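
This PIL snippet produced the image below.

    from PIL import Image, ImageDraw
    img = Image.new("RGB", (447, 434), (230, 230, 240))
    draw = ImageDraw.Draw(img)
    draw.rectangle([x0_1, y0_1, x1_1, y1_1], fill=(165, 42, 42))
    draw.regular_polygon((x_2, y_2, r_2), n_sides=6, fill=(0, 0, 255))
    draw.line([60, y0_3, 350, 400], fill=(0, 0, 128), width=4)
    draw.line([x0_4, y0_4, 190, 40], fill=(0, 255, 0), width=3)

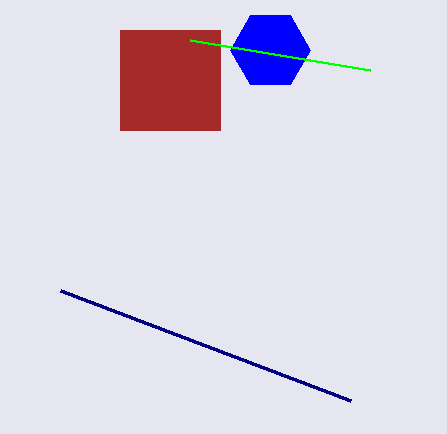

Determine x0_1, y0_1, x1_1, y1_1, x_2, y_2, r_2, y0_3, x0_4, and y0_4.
x0_1 = 120; y0_1 = 30; x1_1 = 220; y1_1 = 130; x_2 = 270; y_2 = 50; r_2 = 40; y0_3 = 290; x0_4 = 370; y0_4 = 70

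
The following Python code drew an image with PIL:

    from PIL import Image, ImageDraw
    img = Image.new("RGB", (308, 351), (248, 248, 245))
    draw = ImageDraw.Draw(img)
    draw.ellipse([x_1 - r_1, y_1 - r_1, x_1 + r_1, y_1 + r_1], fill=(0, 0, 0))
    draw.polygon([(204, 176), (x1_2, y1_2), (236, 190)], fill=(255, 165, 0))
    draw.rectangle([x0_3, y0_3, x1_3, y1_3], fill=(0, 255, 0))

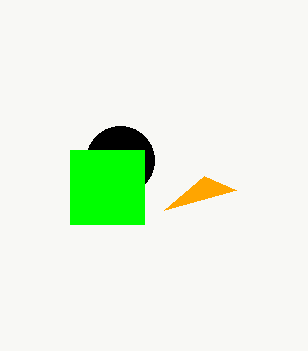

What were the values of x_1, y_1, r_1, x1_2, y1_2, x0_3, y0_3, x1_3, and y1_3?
x_1 = 120
y_1 = 160
r_1 = 34
x1_2 = 164
y1_2 = 210
x0_3 = 70
y0_3 = 150
x1_3 = 144
y1_3 = 224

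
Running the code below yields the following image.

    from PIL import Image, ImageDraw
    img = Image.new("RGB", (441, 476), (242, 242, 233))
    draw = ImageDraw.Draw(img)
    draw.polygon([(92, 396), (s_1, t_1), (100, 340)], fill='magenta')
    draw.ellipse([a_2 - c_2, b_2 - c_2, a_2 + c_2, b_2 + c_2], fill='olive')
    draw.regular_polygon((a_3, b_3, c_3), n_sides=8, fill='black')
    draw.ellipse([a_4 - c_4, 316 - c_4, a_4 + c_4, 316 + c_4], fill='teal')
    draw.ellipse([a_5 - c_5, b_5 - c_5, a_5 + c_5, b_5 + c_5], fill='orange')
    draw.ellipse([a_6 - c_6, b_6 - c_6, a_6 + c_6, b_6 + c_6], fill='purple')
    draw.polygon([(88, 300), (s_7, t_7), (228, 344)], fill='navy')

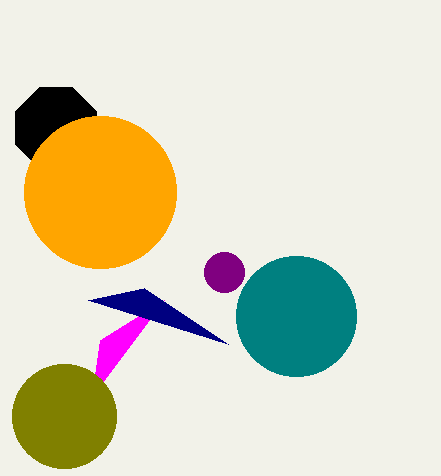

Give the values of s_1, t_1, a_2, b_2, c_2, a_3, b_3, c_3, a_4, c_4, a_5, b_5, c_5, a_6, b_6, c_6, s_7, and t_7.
s_1 = 164, t_1 = 300, a_2 = 64, b_2 = 416, c_2 = 52, a_3 = 56, b_3 = 128, c_3 = 44, a_4 = 296, c_4 = 60, a_5 = 100, b_5 = 192, c_5 = 76, a_6 = 224, b_6 = 272, c_6 = 20, s_7 = 144, t_7 = 288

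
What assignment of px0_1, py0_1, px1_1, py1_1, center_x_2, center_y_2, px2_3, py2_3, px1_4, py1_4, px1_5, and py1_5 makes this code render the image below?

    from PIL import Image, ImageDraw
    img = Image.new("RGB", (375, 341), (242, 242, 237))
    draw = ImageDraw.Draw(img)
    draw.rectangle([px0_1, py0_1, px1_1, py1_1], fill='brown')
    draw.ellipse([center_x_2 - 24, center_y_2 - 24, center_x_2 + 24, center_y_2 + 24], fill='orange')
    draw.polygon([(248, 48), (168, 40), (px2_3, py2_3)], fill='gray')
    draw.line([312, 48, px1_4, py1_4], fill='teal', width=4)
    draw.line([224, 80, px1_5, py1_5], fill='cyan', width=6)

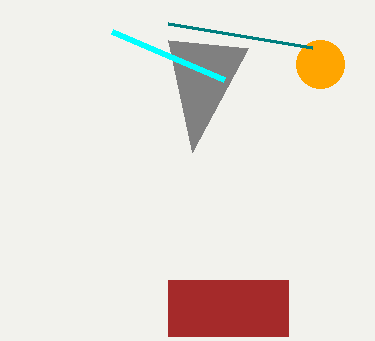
px0_1 = 168
py0_1 = 280
px1_1 = 288
py1_1 = 336
center_x_2 = 320
center_y_2 = 64
px2_3 = 192
py2_3 = 152
px1_4 = 168
py1_4 = 24
px1_5 = 112
py1_5 = 32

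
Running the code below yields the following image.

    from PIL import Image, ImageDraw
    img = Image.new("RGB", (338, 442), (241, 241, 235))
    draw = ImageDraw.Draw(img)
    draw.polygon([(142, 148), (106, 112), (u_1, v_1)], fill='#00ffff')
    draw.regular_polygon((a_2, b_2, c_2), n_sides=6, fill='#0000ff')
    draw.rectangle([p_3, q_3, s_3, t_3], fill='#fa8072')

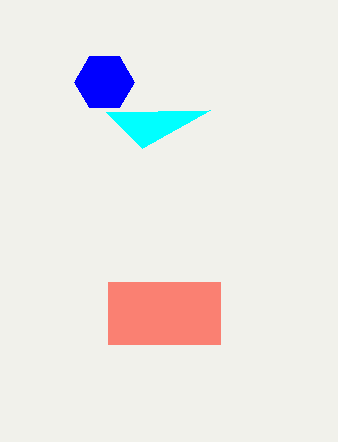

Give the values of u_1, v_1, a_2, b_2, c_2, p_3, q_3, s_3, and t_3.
u_1 = 210
v_1 = 110
a_2 = 104
b_2 = 82
c_2 = 30
p_3 = 108
q_3 = 282
s_3 = 220
t_3 = 344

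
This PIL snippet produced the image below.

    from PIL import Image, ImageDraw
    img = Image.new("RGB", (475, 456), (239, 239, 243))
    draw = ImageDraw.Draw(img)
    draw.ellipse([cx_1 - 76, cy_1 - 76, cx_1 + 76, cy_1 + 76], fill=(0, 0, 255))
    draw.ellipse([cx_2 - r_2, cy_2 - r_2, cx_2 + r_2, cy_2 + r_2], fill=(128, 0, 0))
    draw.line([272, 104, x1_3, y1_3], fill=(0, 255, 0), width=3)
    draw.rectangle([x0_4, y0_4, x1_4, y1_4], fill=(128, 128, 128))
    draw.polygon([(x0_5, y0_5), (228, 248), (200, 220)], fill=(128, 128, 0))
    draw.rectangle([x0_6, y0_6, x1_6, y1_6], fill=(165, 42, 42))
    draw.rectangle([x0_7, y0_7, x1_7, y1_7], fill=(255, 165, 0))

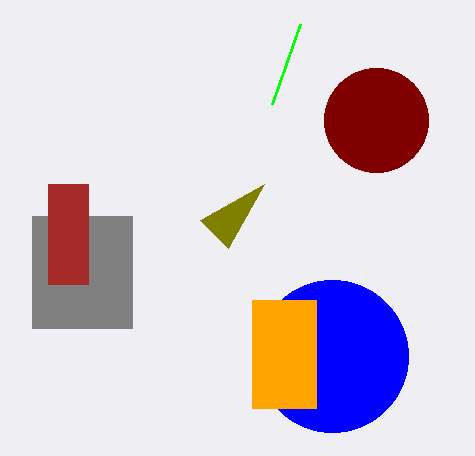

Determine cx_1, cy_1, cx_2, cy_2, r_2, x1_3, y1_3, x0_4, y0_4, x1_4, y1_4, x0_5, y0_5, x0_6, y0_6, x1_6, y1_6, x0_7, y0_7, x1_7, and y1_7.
cx_1 = 332
cy_1 = 356
cx_2 = 376
cy_2 = 120
r_2 = 52
x1_3 = 300
y1_3 = 24
x0_4 = 32
y0_4 = 216
x1_4 = 132
y1_4 = 328
x0_5 = 264
y0_5 = 184
x0_6 = 48
y0_6 = 184
x1_6 = 88
y1_6 = 284
x0_7 = 252
y0_7 = 300
x1_7 = 316
y1_7 = 408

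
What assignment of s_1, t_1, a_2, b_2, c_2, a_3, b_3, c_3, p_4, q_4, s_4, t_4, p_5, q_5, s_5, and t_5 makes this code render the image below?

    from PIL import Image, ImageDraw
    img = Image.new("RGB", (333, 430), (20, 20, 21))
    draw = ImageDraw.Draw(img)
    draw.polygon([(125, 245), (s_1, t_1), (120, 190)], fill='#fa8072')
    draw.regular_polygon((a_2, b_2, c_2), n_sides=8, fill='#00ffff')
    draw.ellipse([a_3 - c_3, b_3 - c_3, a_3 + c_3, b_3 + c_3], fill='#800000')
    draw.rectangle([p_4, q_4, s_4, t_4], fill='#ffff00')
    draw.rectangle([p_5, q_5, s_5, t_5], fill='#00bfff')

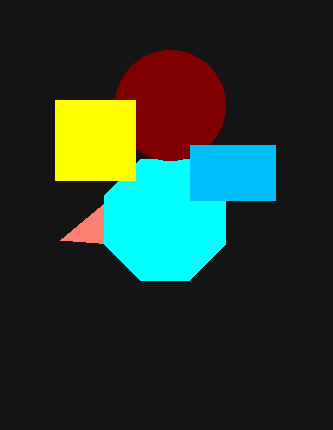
s_1 = 60
t_1 = 240
a_2 = 165
b_2 = 220
c_2 = 65
a_3 = 170
b_3 = 105
c_3 = 55
p_4 = 55
q_4 = 100
s_4 = 135
t_4 = 180
p_5 = 190
q_5 = 145
s_5 = 275
t_5 = 200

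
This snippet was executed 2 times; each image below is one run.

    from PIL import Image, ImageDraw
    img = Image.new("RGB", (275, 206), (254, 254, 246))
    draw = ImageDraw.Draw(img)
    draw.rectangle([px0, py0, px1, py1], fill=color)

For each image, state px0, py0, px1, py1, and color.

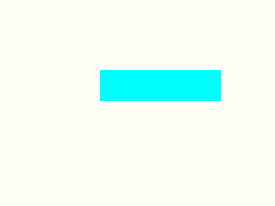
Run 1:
px0 = 100
py0 = 70
px1 = 220
py1 = 100
color = 'cyan'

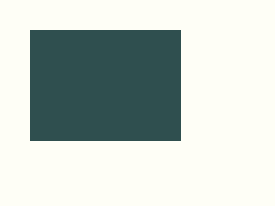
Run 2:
px0 = 30
py0 = 30
px1 = 180
py1 = 140
color = 'darkslategray'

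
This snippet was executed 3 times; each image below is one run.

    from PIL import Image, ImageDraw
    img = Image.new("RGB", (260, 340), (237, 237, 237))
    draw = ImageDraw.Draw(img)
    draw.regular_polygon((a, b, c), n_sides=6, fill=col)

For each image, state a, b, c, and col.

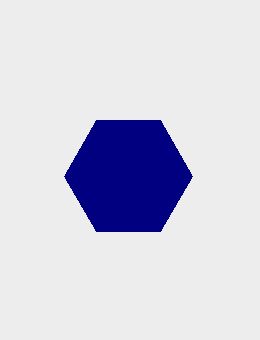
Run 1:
a = 128
b = 176
c = 64
col = 'navy'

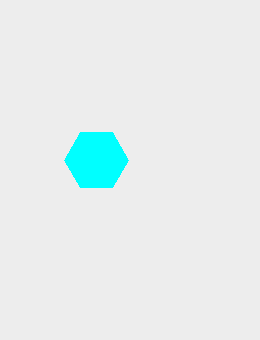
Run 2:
a = 96
b = 160
c = 32
col = 'cyan'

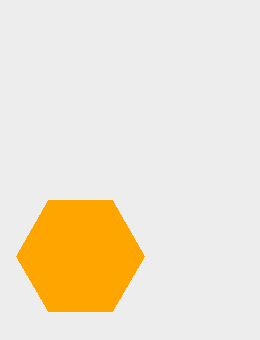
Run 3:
a = 80; b = 256; c = 64; col = 'orange'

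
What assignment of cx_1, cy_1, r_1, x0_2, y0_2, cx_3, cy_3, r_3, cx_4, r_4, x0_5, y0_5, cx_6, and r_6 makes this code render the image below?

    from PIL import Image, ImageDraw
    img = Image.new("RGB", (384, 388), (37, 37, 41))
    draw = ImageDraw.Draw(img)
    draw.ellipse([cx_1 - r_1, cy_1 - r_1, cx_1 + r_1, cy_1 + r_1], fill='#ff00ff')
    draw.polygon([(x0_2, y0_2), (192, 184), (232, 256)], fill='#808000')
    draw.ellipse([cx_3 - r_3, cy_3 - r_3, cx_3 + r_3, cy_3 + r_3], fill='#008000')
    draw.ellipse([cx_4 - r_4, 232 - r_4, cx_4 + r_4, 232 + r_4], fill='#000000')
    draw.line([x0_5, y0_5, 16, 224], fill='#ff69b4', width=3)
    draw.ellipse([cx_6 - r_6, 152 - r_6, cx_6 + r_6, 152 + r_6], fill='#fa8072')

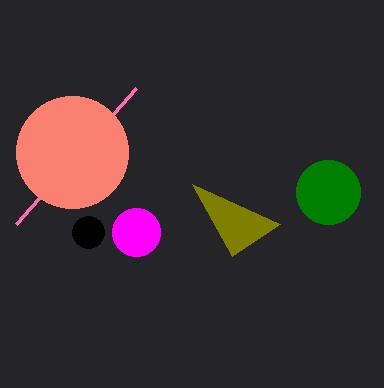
cx_1 = 136; cy_1 = 232; r_1 = 24; x0_2 = 280; y0_2 = 224; cx_3 = 328; cy_3 = 192; r_3 = 32; cx_4 = 88; r_4 = 16; x0_5 = 136; y0_5 = 88; cx_6 = 72; r_6 = 56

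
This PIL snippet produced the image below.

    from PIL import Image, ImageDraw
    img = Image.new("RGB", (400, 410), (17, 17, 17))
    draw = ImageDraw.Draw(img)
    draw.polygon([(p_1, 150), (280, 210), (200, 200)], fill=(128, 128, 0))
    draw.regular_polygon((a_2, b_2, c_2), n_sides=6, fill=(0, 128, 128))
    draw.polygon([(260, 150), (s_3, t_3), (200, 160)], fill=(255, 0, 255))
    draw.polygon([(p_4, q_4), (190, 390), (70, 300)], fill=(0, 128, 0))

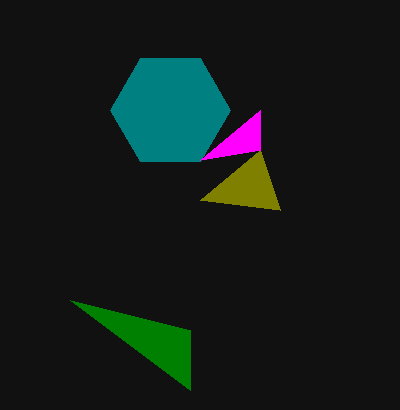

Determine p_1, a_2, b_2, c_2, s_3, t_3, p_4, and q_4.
p_1 = 260, a_2 = 170, b_2 = 110, c_2 = 60, s_3 = 260, t_3 = 110, p_4 = 190, q_4 = 330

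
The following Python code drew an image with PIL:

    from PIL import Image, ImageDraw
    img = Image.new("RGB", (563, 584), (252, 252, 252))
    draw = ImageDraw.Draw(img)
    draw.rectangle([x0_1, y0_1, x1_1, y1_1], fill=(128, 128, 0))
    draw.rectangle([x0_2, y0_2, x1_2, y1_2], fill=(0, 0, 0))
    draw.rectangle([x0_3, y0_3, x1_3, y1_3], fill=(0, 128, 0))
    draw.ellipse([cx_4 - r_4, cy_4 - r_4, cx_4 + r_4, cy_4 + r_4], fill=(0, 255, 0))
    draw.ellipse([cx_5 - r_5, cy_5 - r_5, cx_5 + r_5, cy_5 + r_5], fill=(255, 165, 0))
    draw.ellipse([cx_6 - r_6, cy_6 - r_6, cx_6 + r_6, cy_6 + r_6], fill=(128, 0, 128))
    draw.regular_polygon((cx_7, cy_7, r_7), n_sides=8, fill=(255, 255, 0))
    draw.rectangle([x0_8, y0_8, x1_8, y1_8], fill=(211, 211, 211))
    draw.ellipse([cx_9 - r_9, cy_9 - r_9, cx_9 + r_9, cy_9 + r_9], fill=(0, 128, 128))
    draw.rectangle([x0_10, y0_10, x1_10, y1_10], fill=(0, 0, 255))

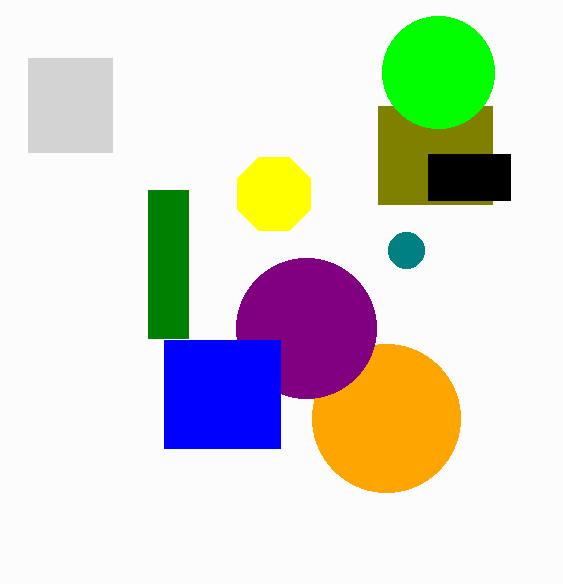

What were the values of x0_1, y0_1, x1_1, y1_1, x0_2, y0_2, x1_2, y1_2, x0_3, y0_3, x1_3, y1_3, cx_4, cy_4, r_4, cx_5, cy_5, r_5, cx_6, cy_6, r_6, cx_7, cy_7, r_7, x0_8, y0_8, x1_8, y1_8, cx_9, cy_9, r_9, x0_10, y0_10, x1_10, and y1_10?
x0_1 = 378; y0_1 = 106; x1_1 = 492; y1_1 = 204; x0_2 = 428; y0_2 = 154; x1_2 = 510; y1_2 = 200; x0_3 = 148; y0_3 = 190; x1_3 = 188; y1_3 = 338; cx_4 = 438; cy_4 = 72; r_4 = 56; cx_5 = 386; cy_5 = 418; r_5 = 74; cx_6 = 306; cy_6 = 328; r_6 = 70; cx_7 = 274; cy_7 = 194; r_7 = 40; x0_8 = 28; y0_8 = 58; x1_8 = 112; y1_8 = 152; cx_9 = 406; cy_9 = 250; r_9 = 18; x0_10 = 164; y0_10 = 340; x1_10 = 280; y1_10 = 448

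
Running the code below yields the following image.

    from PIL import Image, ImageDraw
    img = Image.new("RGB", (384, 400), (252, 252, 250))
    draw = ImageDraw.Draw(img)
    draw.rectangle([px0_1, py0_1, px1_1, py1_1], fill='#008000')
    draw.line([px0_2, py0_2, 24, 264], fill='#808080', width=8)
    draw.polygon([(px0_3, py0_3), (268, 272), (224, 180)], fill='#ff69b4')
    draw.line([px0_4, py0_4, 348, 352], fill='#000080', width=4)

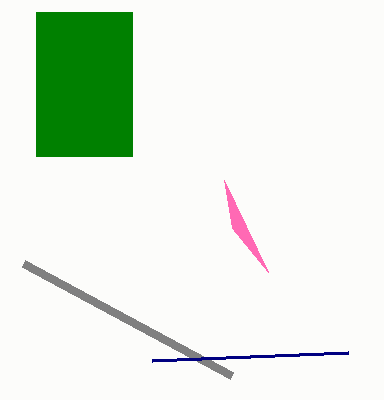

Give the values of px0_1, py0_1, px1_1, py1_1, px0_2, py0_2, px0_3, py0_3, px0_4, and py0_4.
px0_1 = 36, py0_1 = 12, px1_1 = 132, py1_1 = 156, px0_2 = 232, py0_2 = 376, px0_3 = 232, py0_3 = 228, px0_4 = 152, py0_4 = 360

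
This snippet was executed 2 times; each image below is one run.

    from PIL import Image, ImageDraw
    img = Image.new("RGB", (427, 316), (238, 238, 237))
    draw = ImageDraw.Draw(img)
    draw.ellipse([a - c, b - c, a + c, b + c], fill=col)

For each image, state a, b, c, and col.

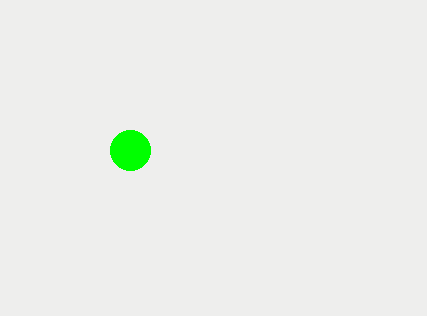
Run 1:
a = 130
b = 150
c = 20
col = 'lime'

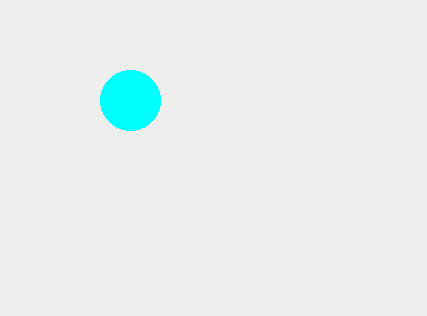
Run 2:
a = 130, b = 100, c = 30, col = 'cyan'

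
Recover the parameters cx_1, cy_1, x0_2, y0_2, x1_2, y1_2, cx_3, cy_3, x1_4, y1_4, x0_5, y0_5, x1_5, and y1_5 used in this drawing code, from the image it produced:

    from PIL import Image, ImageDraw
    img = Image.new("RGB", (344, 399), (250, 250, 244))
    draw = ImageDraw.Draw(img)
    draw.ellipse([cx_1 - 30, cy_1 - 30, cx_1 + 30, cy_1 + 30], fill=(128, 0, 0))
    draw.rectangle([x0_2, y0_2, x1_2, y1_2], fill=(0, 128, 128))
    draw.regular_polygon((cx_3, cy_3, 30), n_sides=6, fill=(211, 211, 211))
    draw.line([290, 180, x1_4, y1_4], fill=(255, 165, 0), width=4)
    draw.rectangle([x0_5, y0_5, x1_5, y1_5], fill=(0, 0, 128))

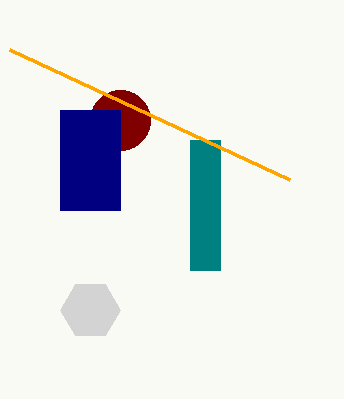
cx_1 = 120, cy_1 = 120, x0_2 = 190, y0_2 = 140, x1_2 = 220, y1_2 = 270, cx_3 = 90, cy_3 = 310, x1_4 = 10, y1_4 = 50, x0_5 = 60, y0_5 = 110, x1_5 = 120, y1_5 = 210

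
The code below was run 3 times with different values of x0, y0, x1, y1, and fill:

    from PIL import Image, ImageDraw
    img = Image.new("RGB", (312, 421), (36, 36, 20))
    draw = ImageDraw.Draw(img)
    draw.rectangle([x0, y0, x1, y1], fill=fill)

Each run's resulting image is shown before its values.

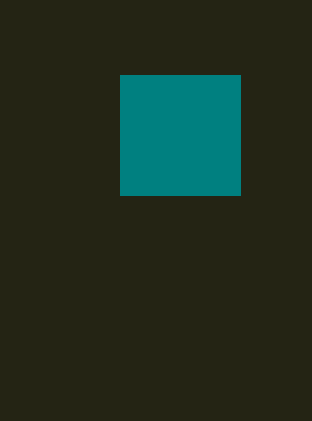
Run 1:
x0 = 120
y0 = 75
x1 = 240
y1 = 195
fill = 'teal'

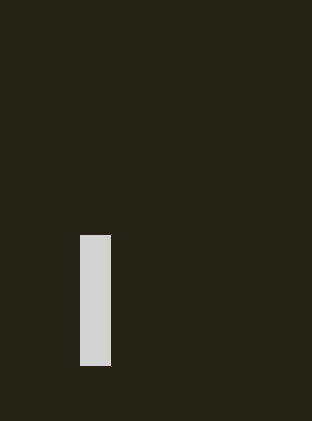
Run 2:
x0 = 80, y0 = 235, x1 = 110, y1 = 365, fill = 'lightgray'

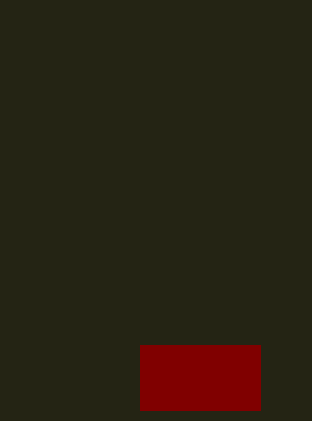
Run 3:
x0 = 140, y0 = 345, x1 = 260, y1 = 410, fill = 'maroon'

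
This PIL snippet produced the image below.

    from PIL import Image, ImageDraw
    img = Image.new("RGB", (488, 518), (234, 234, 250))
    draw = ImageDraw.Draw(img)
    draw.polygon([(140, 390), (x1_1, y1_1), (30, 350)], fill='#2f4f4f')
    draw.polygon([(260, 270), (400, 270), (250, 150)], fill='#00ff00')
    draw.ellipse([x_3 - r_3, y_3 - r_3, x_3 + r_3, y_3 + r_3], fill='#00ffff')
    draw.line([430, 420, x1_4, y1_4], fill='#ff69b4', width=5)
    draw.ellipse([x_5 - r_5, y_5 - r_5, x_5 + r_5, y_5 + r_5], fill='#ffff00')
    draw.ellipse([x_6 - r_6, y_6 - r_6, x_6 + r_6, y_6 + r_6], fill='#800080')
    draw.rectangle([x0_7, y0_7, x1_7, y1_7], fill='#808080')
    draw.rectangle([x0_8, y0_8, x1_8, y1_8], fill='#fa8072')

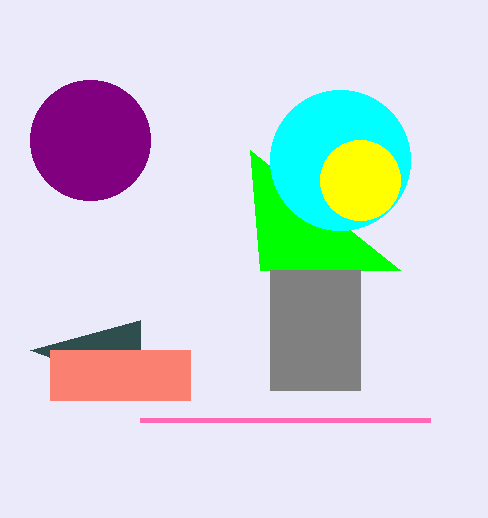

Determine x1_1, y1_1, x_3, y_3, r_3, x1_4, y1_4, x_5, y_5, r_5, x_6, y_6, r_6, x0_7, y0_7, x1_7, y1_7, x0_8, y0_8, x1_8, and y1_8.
x1_1 = 140, y1_1 = 320, x_3 = 340, y_3 = 160, r_3 = 70, x1_4 = 140, y1_4 = 420, x_5 = 360, y_5 = 180, r_5 = 40, x_6 = 90, y_6 = 140, r_6 = 60, x0_7 = 270, y0_7 = 270, x1_7 = 360, y1_7 = 390, x0_8 = 50, y0_8 = 350, x1_8 = 190, y1_8 = 400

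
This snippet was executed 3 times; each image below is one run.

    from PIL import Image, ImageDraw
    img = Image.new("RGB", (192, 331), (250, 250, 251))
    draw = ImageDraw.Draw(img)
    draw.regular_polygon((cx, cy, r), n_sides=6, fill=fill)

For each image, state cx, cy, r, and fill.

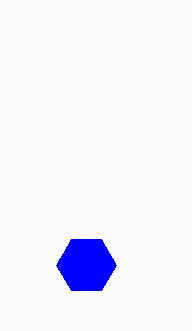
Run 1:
cx = 86; cy = 265; r = 30; fill = 'blue'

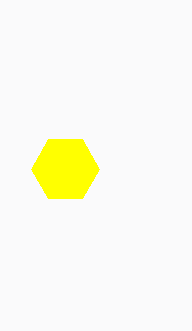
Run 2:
cx = 65, cy = 169, r = 34, fill = 'yellow'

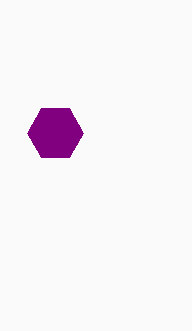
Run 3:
cx = 55
cy = 133
r = 28
fill = 'purple'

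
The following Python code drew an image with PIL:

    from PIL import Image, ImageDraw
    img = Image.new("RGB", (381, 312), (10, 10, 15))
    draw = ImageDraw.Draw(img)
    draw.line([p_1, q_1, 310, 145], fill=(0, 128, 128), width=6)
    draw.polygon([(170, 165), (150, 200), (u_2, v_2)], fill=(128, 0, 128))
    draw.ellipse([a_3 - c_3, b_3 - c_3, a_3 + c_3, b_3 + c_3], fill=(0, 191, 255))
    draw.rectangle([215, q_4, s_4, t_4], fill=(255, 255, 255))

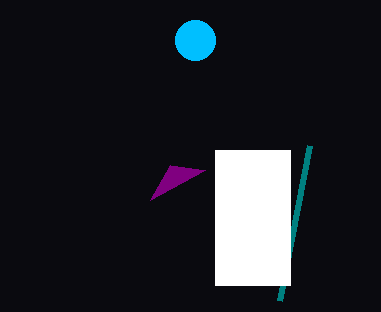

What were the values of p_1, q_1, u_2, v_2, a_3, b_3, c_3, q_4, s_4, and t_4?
p_1 = 280; q_1 = 300; u_2 = 205; v_2 = 170; a_3 = 195; b_3 = 40; c_3 = 20; q_4 = 150; s_4 = 290; t_4 = 285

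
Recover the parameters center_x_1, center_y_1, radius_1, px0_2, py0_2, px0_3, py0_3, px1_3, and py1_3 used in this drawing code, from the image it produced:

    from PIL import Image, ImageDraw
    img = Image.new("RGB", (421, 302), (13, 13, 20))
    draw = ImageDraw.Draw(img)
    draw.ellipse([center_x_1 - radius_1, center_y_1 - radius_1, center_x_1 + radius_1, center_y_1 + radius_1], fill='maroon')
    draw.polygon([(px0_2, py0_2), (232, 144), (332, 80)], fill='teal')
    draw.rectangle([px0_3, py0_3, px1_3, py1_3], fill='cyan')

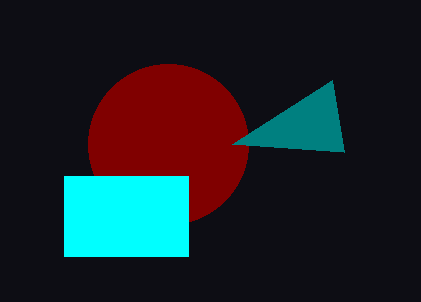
center_x_1 = 168, center_y_1 = 144, radius_1 = 80, px0_2 = 344, py0_2 = 152, px0_3 = 64, py0_3 = 176, px1_3 = 188, py1_3 = 256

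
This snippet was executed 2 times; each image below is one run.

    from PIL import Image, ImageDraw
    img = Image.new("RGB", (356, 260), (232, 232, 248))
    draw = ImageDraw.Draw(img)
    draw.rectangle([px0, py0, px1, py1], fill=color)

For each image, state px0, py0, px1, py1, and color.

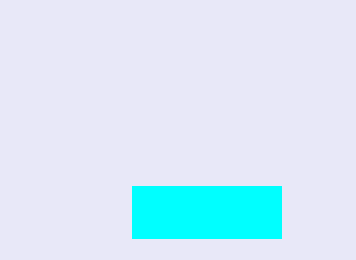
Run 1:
px0 = 132
py0 = 186
px1 = 281
py1 = 238
color = 'cyan'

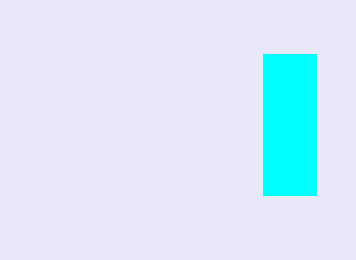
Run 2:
px0 = 263; py0 = 54; px1 = 316; py1 = 195; color = 'cyan'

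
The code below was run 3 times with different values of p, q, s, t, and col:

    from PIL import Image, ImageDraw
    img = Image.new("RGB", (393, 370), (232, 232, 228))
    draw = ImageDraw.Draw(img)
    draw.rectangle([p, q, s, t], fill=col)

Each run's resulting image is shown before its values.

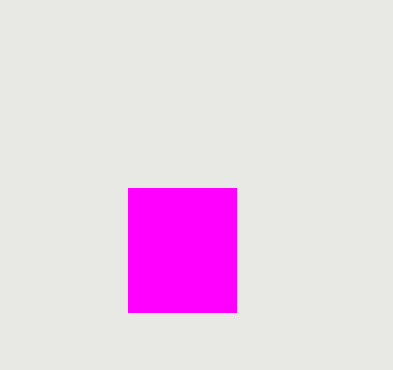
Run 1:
p = 128; q = 188; s = 236; t = 312; col = 'magenta'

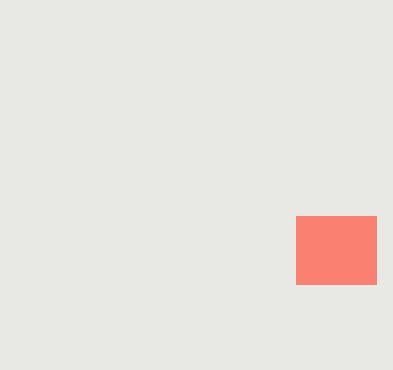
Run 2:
p = 296; q = 216; s = 376; t = 284; col = 'salmon'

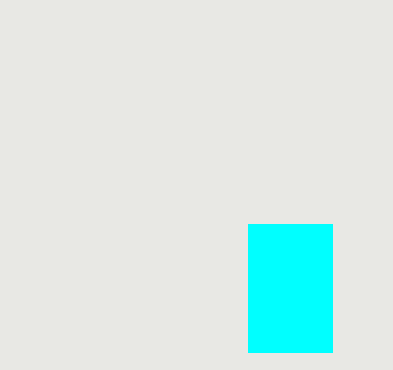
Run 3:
p = 248, q = 224, s = 332, t = 352, col = 'cyan'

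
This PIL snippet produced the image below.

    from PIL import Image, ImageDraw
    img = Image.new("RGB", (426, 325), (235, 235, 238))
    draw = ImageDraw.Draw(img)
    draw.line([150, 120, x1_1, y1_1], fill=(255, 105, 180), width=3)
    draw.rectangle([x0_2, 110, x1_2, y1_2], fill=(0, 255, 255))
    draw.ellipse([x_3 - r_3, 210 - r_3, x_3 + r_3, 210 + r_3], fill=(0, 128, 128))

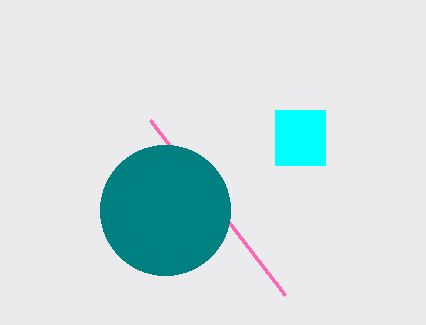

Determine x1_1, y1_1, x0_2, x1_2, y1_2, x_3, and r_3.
x1_1 = 285; y1_1 = 295; x0_2 = 275; x1_2 = 325; y1_2 = 165; x_3 = 165; r_3 = 65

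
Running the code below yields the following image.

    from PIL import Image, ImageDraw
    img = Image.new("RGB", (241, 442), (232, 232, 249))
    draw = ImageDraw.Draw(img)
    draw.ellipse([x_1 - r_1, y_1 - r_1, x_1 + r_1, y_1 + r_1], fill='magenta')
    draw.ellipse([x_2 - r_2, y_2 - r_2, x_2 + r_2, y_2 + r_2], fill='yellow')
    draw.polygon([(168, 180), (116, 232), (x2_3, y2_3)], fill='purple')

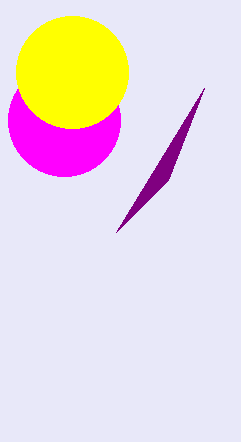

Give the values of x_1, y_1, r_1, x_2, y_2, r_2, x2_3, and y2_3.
x_1 = 64
y_1 = 120
r_1 = 56
x_2 = 72
y_2 = 72
r_2 = 56
x2_3 = 204
y2_3 = 88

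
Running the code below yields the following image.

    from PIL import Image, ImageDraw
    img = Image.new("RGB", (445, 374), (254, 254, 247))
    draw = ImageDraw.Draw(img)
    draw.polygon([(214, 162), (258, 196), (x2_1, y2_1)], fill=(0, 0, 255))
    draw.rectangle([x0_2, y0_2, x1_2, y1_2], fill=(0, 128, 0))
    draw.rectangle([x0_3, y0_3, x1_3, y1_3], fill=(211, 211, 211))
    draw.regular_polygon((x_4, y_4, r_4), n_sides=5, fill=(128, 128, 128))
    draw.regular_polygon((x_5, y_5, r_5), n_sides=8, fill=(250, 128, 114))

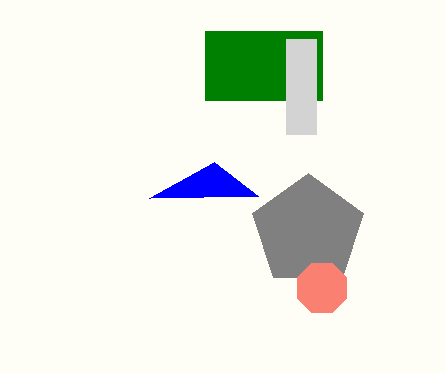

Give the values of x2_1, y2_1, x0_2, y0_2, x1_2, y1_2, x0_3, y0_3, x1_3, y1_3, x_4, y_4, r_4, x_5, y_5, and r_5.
x2_1 = 149; y2_1 = 198; x0_2 = 205; y0_2 = 31; x1_2 = 322; y1_2 = 100; x0_3 = 286; y0_3 = 39; x1_3 = 316; y1_3 = 134; x_4 = 308; y_4 = 231; r_4 = 58; x_5 = 322; y_5 = 288; r_5 = 27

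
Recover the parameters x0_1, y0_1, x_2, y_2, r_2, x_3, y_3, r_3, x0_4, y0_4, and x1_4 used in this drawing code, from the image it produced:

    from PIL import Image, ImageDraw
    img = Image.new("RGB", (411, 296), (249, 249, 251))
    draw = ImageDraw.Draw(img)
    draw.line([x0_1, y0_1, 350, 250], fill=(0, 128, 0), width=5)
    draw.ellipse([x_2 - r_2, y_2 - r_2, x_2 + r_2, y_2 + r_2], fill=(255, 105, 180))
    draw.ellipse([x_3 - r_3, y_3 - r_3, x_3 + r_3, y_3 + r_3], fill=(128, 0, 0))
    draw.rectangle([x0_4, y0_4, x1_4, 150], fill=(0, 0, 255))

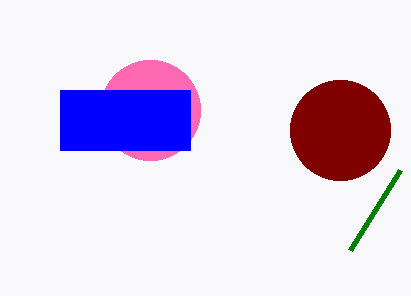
x0_1 = 400, y0_1 = 170, x_2 = 150, y_2 = 110, r_2 = 50, x_3 = 340, y_3 = 130, r_3 = 50, x0_4 = 60, y0_4 = 90, x1_4 = 190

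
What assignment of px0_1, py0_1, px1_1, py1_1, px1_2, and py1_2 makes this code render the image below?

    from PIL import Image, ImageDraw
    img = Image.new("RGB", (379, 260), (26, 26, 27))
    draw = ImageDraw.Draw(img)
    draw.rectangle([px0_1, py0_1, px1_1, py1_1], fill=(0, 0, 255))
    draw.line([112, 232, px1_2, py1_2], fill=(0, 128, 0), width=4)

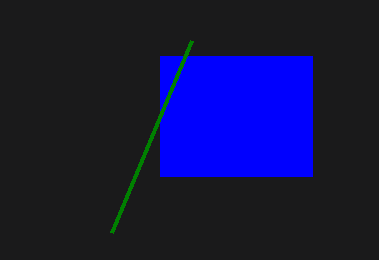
px0_1 = 160, py0_1 = 56, px1_1 = 312, py1_1 = 176, px1_2 = 192, py1_2 = 40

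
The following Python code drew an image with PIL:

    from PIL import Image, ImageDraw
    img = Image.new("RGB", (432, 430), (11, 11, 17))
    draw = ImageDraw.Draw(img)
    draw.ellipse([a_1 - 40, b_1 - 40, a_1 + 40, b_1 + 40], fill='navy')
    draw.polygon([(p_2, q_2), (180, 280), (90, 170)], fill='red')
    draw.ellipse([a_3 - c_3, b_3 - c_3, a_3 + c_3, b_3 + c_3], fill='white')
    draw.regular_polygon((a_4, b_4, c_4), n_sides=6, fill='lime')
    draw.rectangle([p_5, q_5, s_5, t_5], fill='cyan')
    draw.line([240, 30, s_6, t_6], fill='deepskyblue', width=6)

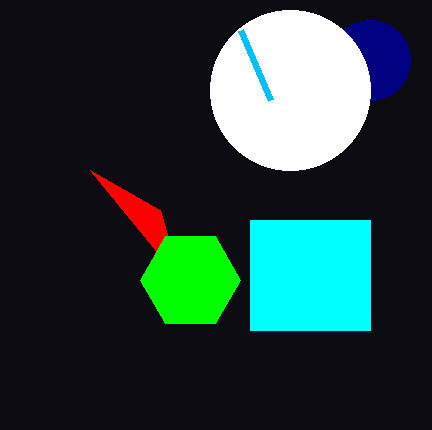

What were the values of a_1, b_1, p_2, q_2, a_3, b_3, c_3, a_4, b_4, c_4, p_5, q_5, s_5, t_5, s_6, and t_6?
a_1 = 370, b_1 = 60, p_2 = 160, q_2 = 210, a_3 = 290, b_3 = 90, c_3 = 80, a_4 = 190, b_4 = 280, c_4 = 50, p_5 = 250, q_5 = 220, s_5 = 370, t_5 = 330, s_6 = 270, t_6 = 100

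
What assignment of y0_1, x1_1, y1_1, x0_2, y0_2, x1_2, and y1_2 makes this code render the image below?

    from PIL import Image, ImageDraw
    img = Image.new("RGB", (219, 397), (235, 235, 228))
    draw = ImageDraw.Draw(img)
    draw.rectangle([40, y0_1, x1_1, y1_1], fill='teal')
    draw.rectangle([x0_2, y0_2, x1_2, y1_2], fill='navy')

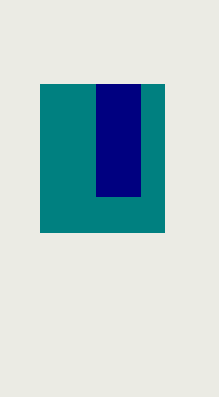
y0_1 = 84, x1_1 = 164, y1_1 = 232, x0_2 = 96, y0_2 = 84, x1_2 = 140, y1_2 = 196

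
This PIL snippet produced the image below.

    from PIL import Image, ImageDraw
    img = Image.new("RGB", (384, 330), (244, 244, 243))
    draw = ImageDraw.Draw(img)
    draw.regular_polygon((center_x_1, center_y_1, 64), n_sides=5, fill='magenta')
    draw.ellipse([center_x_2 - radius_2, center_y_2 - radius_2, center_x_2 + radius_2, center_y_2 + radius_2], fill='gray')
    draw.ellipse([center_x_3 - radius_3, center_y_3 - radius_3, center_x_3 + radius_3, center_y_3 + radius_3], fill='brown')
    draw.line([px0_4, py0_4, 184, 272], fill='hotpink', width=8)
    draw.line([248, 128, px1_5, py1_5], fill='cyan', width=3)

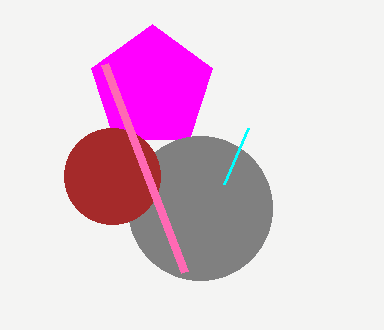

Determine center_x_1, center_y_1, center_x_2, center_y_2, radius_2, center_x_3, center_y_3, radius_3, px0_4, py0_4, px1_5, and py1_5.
center_x_1 = 152
center_y_1 = 88
center_x_2 = 200
center_y_2 = 208
radius_2 = 72
center_x_3 = 112
center_y_3 = 176
radius_3 = 48
px0_4 = 104
py0_4 = 64
px1_5 = 224
py1_5 = 184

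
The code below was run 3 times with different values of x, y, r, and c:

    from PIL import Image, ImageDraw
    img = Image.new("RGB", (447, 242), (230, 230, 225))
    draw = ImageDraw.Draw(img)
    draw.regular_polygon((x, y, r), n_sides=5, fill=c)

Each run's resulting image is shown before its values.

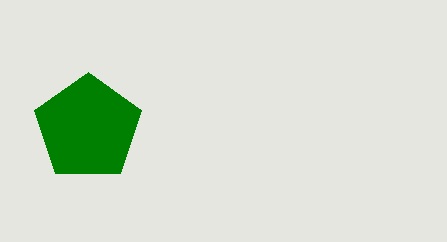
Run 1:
x = 88, y = 128, r = 56, c = 'green'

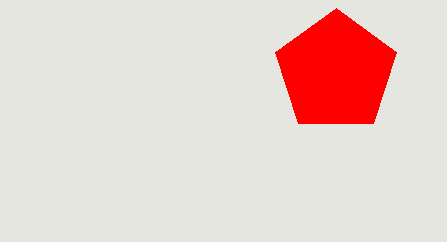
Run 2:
x = 336
y = 72
r = 64
c = 'red'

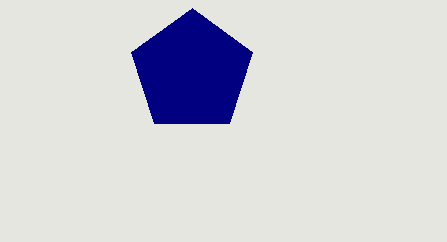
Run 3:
x = 192, y = 72, r = 64, c = 'navy'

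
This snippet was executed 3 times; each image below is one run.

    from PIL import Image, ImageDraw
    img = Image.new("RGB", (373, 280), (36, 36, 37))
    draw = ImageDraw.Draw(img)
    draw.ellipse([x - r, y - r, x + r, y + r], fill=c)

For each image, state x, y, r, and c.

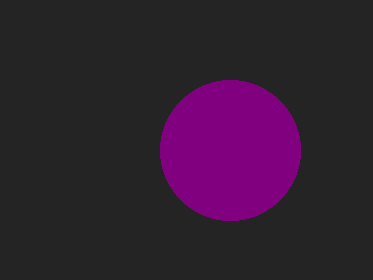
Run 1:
x = 230
y = 150
r = 70
c = 'purple'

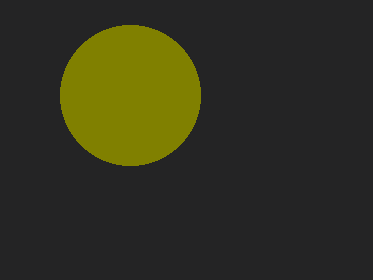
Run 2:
x = 130
y = 95
r = 70
c = 'olive'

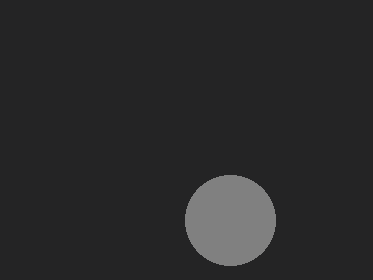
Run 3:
x = 230
y = 220
r = 45
c = 'gray'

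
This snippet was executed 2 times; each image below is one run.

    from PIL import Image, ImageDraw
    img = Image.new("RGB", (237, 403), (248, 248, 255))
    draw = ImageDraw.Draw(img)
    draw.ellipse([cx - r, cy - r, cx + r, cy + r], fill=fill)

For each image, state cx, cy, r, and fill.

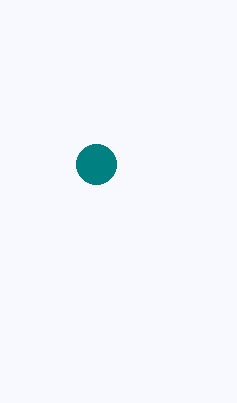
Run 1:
cx = 96, cy = 164, r = 20, fill = 'teal'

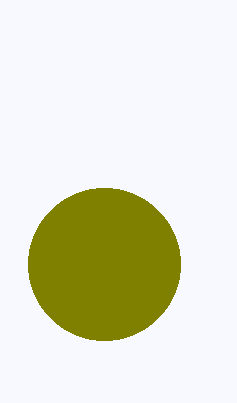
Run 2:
cx = 104
cy = 264
r = 76
fill = 'olive'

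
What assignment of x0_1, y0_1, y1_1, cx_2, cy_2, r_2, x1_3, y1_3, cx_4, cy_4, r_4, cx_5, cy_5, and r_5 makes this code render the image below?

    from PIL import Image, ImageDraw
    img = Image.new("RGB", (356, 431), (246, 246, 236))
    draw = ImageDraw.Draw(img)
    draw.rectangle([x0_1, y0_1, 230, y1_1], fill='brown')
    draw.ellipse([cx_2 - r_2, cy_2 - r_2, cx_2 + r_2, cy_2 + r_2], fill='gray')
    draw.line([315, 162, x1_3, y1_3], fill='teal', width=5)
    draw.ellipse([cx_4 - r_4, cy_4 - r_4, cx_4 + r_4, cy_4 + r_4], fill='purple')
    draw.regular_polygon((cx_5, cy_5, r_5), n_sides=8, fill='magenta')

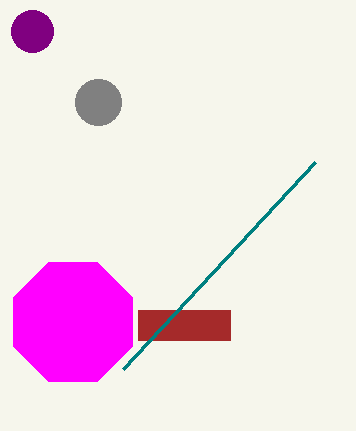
x0_1 = 138, y0_1 = 310, y1_1 = 340, cx_2 = 98, cy_2 = 102, r_2 = 23, x1_3 = 123, y1_3 = 369, cx_4 = 32, cy_4 = 31, r_4 = 21, cx_5 = 73, cy_5 = 322, r_5 = 64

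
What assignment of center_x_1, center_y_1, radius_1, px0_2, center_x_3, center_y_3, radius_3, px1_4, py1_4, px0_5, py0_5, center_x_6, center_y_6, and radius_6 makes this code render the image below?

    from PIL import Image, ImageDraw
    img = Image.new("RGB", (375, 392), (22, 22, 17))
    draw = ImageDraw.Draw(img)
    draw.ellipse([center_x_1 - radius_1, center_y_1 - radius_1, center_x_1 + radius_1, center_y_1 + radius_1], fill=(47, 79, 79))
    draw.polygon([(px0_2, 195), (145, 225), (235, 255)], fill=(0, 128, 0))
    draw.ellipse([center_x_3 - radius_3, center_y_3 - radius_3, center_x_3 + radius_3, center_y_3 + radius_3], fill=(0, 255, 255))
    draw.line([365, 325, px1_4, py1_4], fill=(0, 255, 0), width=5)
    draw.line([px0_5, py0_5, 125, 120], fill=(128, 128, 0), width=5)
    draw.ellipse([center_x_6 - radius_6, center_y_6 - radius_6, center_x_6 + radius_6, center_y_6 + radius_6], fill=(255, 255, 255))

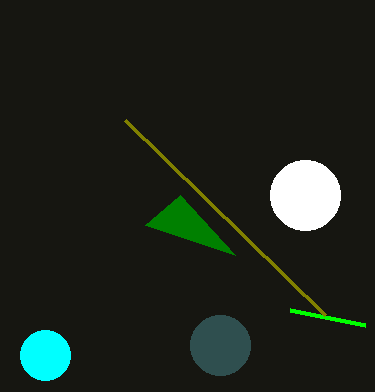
center_x_1 = 220
center_y_1 = 345
radius_1 = 30
px0_2 = 180
center_x_3 = 45
center_y_3 = 355
radius_3 = 25
px1_4 = 290
py1_4 = 310
px0_5 = 325
py0_5 = 315
center_x_6 = 305
center_y_6 = 195
radius_6 = 35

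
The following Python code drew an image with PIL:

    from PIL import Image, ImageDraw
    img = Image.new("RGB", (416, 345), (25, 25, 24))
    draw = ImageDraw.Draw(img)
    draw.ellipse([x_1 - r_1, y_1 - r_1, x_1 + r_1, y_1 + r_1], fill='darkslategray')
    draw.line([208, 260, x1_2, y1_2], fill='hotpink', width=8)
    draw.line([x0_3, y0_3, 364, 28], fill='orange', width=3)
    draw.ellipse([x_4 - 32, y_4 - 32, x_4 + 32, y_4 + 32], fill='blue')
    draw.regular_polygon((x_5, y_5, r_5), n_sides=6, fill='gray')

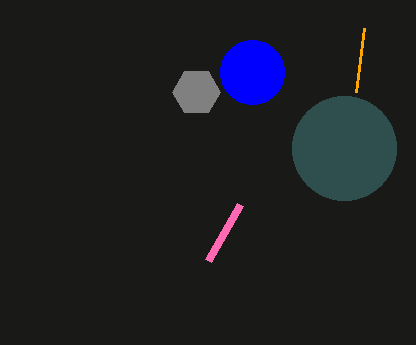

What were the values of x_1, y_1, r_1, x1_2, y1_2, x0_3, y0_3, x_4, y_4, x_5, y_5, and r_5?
x_1 = 344
y_1 = 148
r_1 = 52
x1_2 = 240
y1_2 = 204
x0_3 = 356
y0_3 = 92
x_4 = 252
y_4 = 72
x_5 = 196
y_5 = 92
r_5 = 24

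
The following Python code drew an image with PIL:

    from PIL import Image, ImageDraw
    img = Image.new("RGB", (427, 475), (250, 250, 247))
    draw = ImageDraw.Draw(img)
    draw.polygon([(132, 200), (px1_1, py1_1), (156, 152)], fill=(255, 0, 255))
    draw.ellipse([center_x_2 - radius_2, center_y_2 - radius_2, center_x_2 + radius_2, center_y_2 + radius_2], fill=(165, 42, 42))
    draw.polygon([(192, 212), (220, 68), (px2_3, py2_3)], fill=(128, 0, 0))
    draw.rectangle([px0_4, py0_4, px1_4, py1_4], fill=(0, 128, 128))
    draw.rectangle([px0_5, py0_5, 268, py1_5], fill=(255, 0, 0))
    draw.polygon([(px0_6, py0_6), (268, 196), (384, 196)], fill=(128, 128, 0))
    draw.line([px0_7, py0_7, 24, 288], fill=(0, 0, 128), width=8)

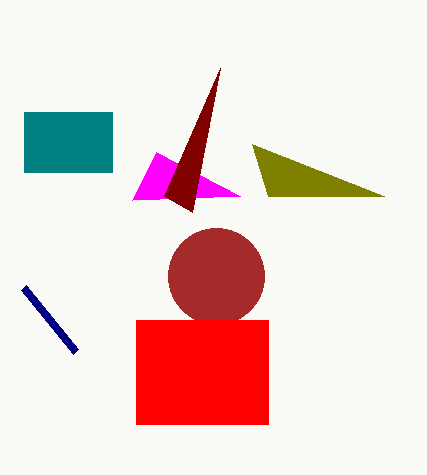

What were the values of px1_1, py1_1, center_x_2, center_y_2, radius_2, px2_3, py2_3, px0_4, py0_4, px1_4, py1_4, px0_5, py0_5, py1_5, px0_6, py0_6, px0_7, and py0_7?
px1_1 = 240; py1_1 = 196; center_x_2 = 216; center_y_2 = 276; radius_2 = 48; px2_3 = 164; py2_3 = 196; px0_4 = 24; py0_4 = 112; px1_4 = 112; py1_4 = 172; px0_5 = 136; py0_5 = 320; py1_5 = 424; px0_6 = 252; py0_6 = 144; px0_7 = 76; py0_7 = 352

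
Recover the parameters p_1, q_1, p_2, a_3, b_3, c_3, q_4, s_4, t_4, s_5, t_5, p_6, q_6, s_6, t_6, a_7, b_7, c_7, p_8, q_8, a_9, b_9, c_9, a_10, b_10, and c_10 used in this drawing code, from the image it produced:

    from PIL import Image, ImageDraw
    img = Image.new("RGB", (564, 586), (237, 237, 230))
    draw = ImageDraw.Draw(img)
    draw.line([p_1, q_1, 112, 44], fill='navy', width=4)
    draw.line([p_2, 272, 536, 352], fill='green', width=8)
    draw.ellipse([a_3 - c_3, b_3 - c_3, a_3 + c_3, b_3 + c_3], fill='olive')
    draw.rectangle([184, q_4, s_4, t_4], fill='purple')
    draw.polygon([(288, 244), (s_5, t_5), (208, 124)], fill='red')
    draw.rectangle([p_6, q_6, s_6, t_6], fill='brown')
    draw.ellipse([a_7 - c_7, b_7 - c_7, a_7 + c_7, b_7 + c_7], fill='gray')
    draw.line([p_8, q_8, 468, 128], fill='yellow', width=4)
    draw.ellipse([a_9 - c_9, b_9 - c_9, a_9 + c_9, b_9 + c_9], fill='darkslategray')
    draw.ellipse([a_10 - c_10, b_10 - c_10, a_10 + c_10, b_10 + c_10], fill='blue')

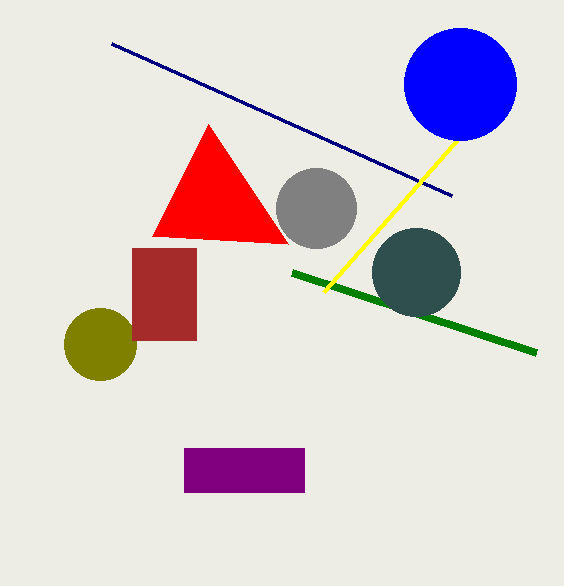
p_1 = 452; q_1 = 196; p_2 = 292; a_3 = 100; b_3 = 344; c_3 = 36; q_4 = 448; s_4 = 304; t_4 = 492; s_5 = 152; t_5 = 236; p_6 = 132; q_6 = 248; s_6 = 196; t_6 = 340; a_7 = 316; b_7 = 208; c_7 = 40; p_8 = 324; q_8 = 292; a_9 = 416; b_9 = 272; c_9 = 44; a_10 = 460; b_10 = 84; c_10 = 56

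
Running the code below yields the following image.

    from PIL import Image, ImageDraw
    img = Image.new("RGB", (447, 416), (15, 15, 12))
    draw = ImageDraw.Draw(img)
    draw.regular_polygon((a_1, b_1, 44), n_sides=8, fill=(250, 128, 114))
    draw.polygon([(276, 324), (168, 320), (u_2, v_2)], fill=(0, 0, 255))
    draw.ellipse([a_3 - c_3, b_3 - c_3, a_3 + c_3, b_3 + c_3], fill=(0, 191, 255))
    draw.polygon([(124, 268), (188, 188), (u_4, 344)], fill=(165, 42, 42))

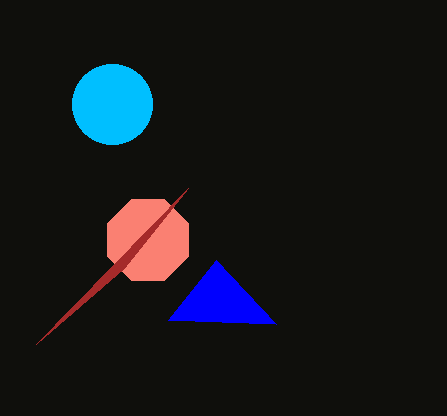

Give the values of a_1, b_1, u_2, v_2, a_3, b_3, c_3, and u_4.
a_1 = 148
b_1 = 240
u_2 = 216
v_2 = 260
a_3 = 112
b_3 = 104
c_3 = 40
u_4 = 36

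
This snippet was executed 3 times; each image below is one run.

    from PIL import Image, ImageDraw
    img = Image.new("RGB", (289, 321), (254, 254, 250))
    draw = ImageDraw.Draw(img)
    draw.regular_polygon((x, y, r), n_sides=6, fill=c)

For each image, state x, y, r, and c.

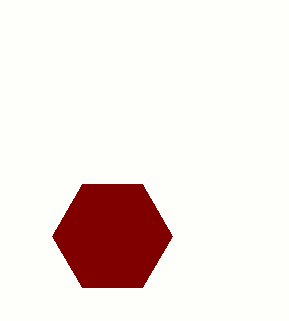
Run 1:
x = 112; y = 236; r = 60; c = 'maroon'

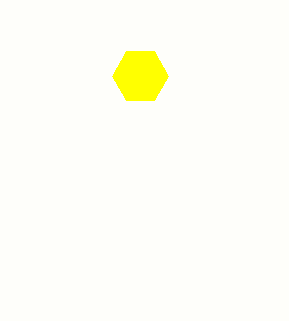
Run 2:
x = 140; y = 76; r = 28; c = 'yellow'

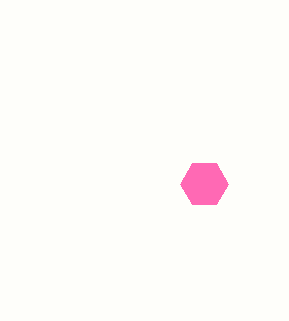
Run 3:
x = 204; y = 184; r = 24; c = 'hotpink'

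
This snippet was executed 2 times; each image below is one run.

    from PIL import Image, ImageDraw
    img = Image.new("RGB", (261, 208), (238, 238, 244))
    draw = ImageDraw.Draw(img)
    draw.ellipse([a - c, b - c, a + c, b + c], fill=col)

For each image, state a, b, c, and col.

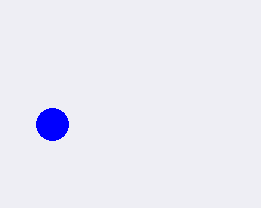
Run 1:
a = 52, b = 124, c = 16, col = 'blue'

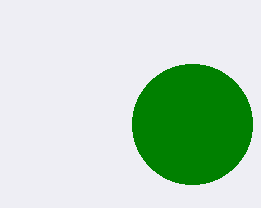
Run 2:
a = 192; b = 124; c = 60; col = 'green'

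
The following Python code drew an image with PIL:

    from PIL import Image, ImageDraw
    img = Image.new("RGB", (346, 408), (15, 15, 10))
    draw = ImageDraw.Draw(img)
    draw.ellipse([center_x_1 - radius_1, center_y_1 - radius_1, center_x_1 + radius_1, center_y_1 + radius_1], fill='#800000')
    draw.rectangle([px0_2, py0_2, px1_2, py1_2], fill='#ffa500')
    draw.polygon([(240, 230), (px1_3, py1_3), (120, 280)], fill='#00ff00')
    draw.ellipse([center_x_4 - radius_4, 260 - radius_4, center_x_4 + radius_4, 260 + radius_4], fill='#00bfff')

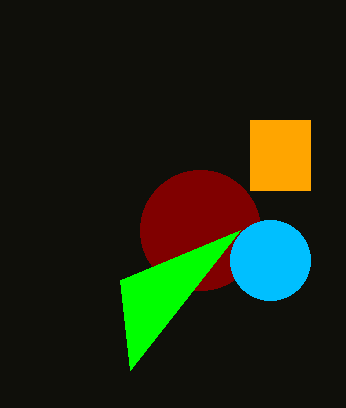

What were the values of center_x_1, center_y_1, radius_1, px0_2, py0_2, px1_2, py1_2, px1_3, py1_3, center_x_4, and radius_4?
center_x_1 = 200, center_y_1 = 230, radius_1 = 60, px0_2 = 250, py0_2 = 120, px1_2 = 310, py1_2 = 190, px1_3 = 130, py1_3 = 370, center_x_4 = 270, radius_4 = 40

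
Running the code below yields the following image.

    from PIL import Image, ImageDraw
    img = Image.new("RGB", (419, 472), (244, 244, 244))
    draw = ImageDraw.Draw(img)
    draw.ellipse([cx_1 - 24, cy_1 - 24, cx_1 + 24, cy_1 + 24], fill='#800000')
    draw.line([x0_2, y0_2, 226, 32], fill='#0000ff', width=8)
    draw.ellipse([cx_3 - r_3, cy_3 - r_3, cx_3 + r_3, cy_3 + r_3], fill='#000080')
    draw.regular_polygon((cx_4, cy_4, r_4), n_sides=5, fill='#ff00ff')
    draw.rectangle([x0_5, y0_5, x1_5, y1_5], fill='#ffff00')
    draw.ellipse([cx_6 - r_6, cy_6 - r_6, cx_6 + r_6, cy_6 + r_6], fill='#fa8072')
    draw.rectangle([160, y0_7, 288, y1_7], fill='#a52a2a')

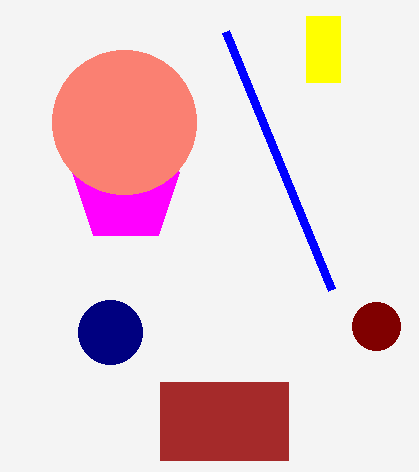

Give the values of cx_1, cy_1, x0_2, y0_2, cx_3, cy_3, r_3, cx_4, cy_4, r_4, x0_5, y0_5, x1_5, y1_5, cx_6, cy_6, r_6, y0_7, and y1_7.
cx_1 = 376, cy_1 = 326, x0_2 = 332, y0_2 = 290, cx_3 = 110, cy_3 = 332, r_3 = 32, cx_4 = 126, cy_4 = 190, r_4 = 56, x0_5 = 306, y0_5 = 16, x1_5 = 340, y1_5 = 82, cx_6 = 124, cy_6 = 122, r_6 = 72, y0_7 = 382, y1_7 = 460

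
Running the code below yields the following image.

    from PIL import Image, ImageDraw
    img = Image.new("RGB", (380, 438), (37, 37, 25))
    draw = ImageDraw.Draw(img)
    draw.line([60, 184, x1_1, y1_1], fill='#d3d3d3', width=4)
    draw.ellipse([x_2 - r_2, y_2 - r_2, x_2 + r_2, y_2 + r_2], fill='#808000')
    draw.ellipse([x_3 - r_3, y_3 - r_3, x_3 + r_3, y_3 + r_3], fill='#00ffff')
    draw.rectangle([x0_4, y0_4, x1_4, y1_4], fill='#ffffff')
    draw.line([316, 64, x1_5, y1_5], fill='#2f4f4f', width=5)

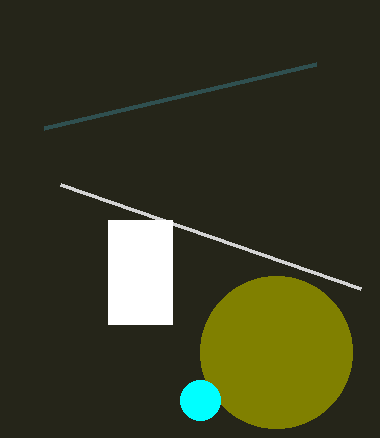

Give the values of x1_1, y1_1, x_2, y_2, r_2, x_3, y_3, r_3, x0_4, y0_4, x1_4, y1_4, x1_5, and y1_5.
x1_1 = 360; y1_1 = 288; x_2 = 276; y_2 = 352; r_2 = 76; x_3 = 200; y_3 = 400; r_3 = 20; x0_4 = 108; y0_4 = 220; x1_4 = 172; y1_4 = 324; x1_5 = 44; y1_5 = 128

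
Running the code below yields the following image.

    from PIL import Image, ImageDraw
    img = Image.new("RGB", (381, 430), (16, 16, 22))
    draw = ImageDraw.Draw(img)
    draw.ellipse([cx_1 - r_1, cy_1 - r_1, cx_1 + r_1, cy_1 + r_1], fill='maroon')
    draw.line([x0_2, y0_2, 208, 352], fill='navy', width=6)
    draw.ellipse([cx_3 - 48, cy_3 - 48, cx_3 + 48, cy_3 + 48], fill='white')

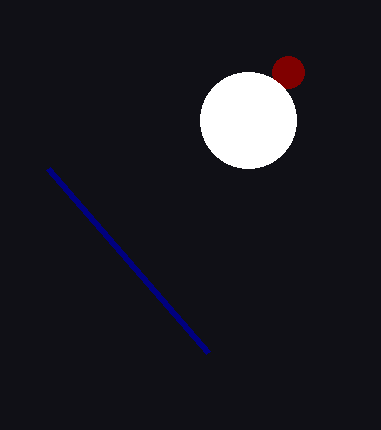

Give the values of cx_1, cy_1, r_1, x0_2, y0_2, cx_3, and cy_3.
cx_1 = 288, cy_1 = 72, r_1 = 16, x0_2 = 48, y0_2 = 168, cx_3 = 248, cy_3 = 120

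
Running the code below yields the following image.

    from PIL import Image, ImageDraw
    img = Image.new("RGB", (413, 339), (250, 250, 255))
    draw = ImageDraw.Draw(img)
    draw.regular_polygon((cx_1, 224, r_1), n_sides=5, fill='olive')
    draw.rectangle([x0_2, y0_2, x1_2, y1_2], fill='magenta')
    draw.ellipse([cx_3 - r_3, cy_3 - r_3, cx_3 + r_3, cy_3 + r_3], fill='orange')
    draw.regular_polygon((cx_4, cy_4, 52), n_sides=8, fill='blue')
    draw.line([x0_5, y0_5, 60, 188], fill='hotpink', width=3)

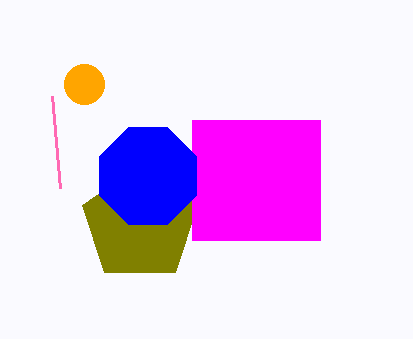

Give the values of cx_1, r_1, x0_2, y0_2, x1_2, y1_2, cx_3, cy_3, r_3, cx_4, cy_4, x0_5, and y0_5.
cx_1 = 140
r_1 = 60
x0_2 = 192
y0_2 = 120
x1_2 = 320
y1_2 = 240
cx_3 = 84
cy_3 = 84
r_3 = 20
cx_4 = 148
cy_4 = 176
x0_5 = 52
y0_5 = 96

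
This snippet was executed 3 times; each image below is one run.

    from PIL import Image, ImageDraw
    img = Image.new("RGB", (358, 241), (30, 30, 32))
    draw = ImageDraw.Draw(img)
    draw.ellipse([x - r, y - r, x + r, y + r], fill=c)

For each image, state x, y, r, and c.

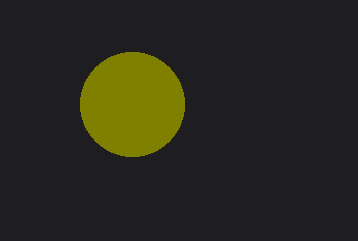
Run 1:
x = 132, y = 104, r = 52, c = 'olive'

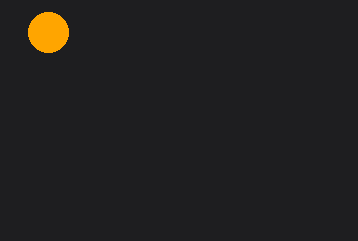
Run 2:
x = 48
y = 32
r = 20
c = 'orange'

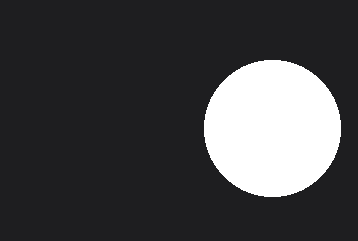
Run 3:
x = 272
y = 128
r = 68
c = 'white'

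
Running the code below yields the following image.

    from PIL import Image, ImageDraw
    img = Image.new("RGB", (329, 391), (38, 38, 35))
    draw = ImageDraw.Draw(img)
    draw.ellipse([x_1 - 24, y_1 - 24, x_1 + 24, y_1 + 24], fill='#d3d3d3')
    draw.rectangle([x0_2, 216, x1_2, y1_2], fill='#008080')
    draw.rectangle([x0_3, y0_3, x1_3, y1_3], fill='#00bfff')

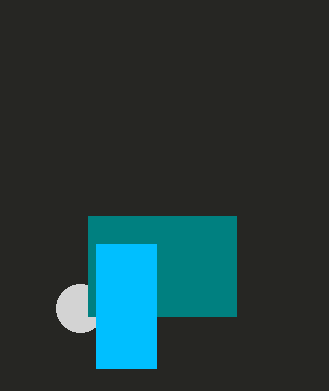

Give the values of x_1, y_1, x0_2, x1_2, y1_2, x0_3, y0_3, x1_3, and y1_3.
x_1 = 80; y_1 = 308; x0_2 = 88; x1_2 = 236; y1_2 = 316; x0_3 = 96; y0_3 = 244; x1_3 = 156; y1_3 = 368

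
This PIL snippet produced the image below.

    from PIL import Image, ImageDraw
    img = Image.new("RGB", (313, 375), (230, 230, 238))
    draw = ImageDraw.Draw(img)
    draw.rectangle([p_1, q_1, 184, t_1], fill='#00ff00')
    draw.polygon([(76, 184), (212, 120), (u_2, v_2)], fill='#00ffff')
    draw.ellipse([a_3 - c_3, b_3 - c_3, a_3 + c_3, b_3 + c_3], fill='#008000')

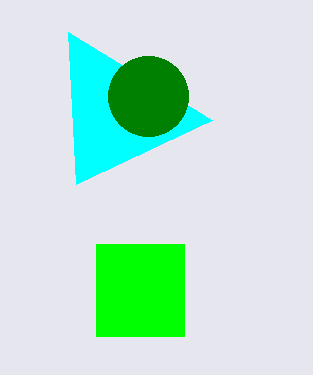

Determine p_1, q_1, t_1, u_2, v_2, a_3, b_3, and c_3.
p_1 = 96, q_1 = 244, t_1 = 336, u_2 = 68, v_2 = 32, a_3 = 148, b_3 = 96, c_3 = 40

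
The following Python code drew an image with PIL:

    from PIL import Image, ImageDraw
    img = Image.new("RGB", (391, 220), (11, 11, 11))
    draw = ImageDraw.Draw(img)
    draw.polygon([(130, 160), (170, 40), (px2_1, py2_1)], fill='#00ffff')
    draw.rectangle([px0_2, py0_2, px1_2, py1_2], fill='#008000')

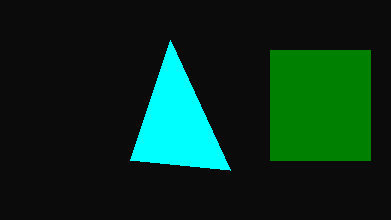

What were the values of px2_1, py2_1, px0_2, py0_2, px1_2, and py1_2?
px2_1 = 230; py2_1 = 170; px0_2 = 270; py0_2 = 50; px1_2 = 370; py1_2 = 160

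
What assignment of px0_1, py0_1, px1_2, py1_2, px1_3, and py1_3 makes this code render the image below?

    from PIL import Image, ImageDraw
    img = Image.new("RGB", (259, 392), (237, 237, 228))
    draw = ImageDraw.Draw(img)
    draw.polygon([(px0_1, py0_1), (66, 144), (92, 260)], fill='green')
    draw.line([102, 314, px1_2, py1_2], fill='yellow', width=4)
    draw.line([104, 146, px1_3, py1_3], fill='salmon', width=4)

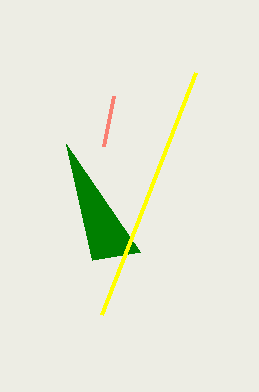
px0_1 = 140; py0_1 = 252; px1_2 = 196; py1_2 = 72; px1_3 = 114; py1_3 = 96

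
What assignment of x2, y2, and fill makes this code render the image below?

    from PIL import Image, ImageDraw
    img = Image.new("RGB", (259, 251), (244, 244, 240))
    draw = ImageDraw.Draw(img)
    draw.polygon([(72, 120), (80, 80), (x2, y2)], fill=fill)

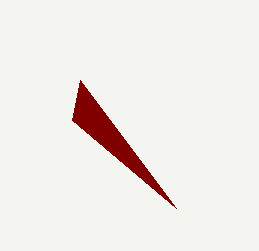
x2 = 176; y2 = 208; fill = 'maroon'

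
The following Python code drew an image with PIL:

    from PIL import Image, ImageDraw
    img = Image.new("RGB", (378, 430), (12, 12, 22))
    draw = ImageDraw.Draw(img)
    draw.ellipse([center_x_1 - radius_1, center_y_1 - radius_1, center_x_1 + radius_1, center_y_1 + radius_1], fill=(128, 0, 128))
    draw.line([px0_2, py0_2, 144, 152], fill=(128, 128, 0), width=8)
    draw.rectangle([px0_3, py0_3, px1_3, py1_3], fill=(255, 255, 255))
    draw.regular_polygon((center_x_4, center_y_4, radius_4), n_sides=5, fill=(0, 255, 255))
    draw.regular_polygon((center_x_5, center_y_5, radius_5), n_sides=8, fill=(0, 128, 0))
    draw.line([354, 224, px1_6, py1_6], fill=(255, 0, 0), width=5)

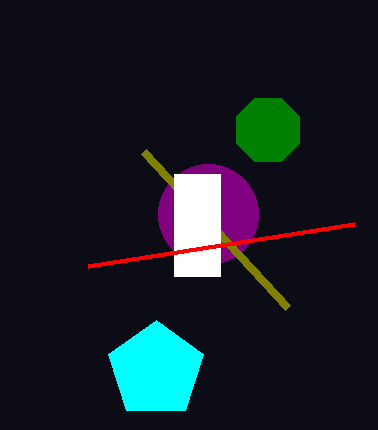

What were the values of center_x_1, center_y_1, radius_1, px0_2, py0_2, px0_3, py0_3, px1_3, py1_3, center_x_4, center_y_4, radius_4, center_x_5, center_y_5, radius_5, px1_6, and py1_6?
center_x_1 = 208, center_y_1 = 214, radius_1 = 50, px0_2 = 288, py0_2 = 308, px0_3 = 174, py0_3 = 174, px1_3 = 220, py1_3 = 276, center_x_4 = 156, center_y_4 = 370, radius_4 = 50, center_x_5 = 268, center_y_5 = 130, radius_5 = 34, px1_6 = 88, py1_6 = 266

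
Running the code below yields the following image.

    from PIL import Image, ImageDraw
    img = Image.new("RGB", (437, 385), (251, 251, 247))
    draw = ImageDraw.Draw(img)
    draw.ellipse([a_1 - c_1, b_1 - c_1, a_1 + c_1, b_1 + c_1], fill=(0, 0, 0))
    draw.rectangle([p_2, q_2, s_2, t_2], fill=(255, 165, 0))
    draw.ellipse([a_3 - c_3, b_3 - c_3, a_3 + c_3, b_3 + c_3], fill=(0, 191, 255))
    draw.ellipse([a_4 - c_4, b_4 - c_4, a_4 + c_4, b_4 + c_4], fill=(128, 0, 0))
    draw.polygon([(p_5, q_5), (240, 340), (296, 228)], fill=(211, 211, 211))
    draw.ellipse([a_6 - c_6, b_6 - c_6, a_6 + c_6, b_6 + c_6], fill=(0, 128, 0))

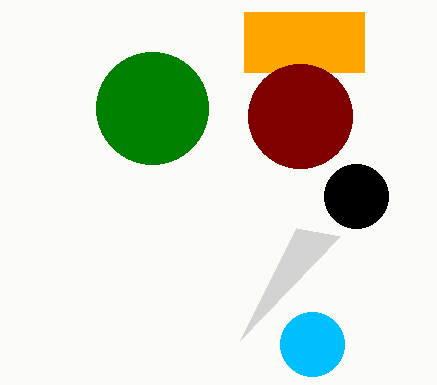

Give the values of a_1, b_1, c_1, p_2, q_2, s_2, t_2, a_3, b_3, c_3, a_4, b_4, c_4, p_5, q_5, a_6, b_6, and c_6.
a_1 = 356, b_1 = 196, c_1 = 32, p_2 = 244, q_2 = 12, s_2 = 364, t_2 = 72, a_3 = 312, b_3 = 344, c_3 = 32, a_4 = 300, b_4 = 116, c_4 = 52, p_5 = 340, q_5 = 236, a_6 = 152, b_6 = 108, c_6 = 56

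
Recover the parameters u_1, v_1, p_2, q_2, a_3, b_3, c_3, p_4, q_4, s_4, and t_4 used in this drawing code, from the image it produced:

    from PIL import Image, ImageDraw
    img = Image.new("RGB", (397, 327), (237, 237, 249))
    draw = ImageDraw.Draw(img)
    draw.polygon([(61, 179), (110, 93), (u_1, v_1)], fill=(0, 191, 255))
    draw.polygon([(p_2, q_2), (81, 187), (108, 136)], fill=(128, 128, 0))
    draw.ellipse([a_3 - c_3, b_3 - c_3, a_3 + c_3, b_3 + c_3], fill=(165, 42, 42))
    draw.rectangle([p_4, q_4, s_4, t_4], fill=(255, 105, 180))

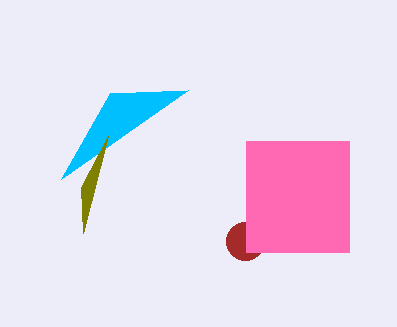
u_1 = 188; v_1 = 90; p_2 = 83; q_2 = 233; a_3 = 245; b_3 = 241; c_3 = 19; p_4 = 246; q_4 = 141; s_4 = 349; t_4 = 252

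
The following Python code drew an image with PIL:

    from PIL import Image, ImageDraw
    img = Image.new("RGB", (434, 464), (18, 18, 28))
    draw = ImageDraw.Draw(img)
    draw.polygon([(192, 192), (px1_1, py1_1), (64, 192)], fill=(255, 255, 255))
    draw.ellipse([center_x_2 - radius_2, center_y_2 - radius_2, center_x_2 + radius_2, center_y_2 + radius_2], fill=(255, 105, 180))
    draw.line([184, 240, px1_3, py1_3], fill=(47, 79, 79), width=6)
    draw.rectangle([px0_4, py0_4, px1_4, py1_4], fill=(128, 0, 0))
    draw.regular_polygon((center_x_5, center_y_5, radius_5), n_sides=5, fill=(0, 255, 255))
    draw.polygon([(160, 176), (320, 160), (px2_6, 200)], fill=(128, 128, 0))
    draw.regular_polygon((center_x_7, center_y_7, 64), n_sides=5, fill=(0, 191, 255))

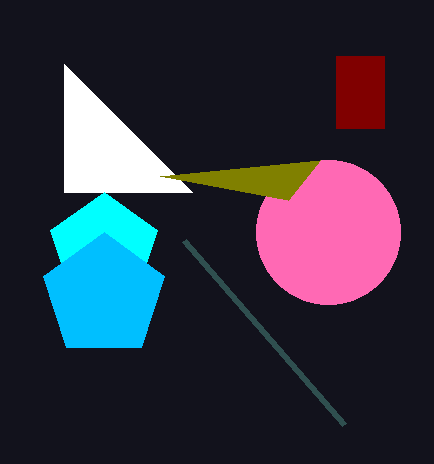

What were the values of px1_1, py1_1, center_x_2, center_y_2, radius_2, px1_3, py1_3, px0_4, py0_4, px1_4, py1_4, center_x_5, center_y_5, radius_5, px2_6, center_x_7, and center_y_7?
px1_1 = 64; py1_1 = 64; center_x_2 = 328; center_y_2 = 232; radius_2 = 72; px1_3 = 344; py1_3 = 424; px0_4 = 336; py0_4 = 56; px1_4 = 384; py1_4 = 128; center_x_5 = 104; center_y_5 = 248; radius_5 = 56; px2_6 = 288; center_x_7 = 104; center_y_7 = 296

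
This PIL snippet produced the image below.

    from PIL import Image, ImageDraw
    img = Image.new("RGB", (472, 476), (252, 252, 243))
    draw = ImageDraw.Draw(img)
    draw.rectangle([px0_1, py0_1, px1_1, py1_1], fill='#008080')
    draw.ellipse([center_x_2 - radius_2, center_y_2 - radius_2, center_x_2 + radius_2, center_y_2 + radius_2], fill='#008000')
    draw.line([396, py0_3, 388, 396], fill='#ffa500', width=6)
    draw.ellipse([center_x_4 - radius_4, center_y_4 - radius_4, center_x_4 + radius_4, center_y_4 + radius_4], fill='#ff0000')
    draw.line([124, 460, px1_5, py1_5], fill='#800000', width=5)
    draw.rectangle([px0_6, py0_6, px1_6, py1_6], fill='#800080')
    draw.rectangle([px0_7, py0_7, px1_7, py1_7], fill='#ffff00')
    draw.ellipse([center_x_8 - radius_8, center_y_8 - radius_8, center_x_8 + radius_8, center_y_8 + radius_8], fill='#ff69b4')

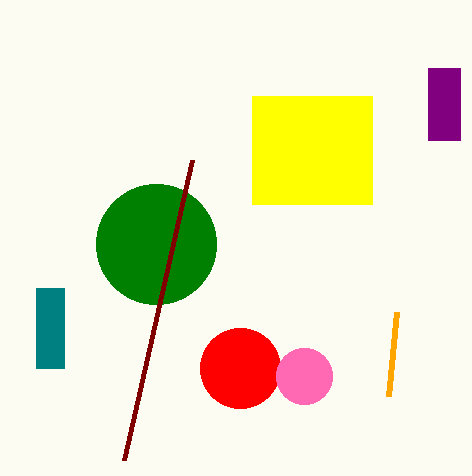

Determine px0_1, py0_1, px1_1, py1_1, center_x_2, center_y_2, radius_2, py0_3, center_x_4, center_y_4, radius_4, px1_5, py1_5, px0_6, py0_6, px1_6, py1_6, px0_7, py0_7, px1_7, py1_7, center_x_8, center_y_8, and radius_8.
px0_1 = 36, py0_1 = 288, px1_1 = 64, py1_1 = 368, center_x_2 = 156, center_y_2 = 244, radius_2 = 60, py0_3 = 312, center_x_4 = 240, center_y_4 = 368, radius_4 = 40, px1_5 = 192, py1_5 = 160, px0_6 = 428, py0_6 = 68, px1_6 = 460, py1_6 = 140, px0_7 = 252, py0_7 = 96, px1_7 = 372, py1_7 = 204, center_x_8 = 304, center_y_8 = 376, radius_8 = 28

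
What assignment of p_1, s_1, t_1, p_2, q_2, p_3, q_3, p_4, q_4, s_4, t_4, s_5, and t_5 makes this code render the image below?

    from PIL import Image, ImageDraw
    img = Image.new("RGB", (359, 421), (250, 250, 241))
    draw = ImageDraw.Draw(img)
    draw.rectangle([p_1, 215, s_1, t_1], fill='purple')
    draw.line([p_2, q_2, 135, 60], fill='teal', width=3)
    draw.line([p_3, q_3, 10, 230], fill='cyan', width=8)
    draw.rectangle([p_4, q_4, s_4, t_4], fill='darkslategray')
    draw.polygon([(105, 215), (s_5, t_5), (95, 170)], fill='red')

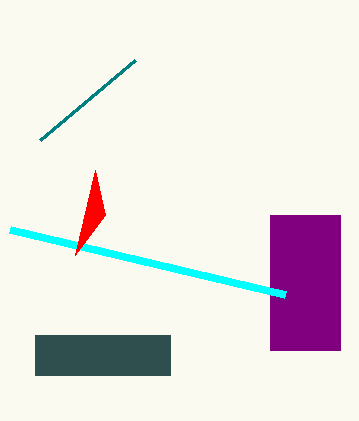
p_1 = 270
s_1 = 340
t_1 = 350
p_2 = 40
q_2 = 140
p_3 = 285
q_3 = 295
p_4 = 35
q_4 = 335
s_4 = 170
t_4 = 375
s_5 = 75
t_5 = 255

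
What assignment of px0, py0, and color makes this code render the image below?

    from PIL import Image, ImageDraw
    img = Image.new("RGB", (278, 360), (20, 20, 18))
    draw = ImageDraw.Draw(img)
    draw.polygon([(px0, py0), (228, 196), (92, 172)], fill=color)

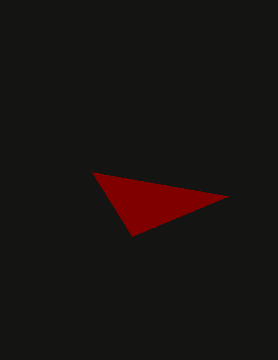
px0 = 132; py0 = 236; color = 'maroon'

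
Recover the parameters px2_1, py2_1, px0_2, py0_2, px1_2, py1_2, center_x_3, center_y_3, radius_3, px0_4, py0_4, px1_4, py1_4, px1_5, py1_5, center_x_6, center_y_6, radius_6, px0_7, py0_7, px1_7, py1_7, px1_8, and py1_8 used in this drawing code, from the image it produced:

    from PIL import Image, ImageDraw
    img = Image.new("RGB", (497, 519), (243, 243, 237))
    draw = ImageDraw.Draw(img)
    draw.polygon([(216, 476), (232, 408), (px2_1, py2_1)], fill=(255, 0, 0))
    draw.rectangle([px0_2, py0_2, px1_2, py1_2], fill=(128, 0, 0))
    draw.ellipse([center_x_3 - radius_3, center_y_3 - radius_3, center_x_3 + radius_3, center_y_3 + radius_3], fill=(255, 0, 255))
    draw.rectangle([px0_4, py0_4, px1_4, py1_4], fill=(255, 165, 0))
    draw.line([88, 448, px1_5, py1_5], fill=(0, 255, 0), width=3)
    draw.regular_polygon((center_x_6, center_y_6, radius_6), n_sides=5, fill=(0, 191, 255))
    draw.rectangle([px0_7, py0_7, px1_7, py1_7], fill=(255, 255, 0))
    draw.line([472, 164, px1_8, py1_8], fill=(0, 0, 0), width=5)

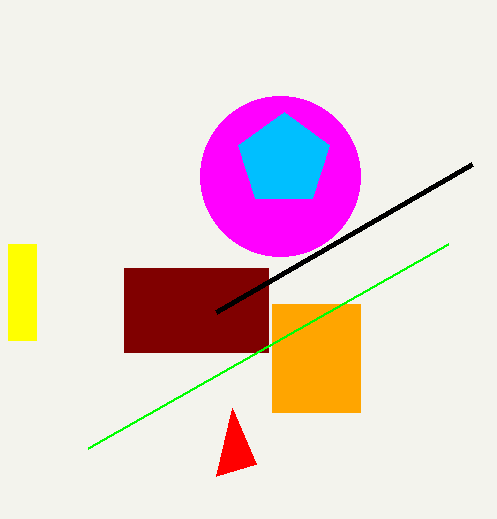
px2_1 = 256; py2_1 = 464; px0_2 = 124; py0_2 = 268; px1_2 = 268; py1_2 = 352; center_x_3 = 280; center_y_3 = 176; radius_3 = 80; px0_4 = 272; py0_4 = 304; px1_4 = 360; py1_4 = 412; px1_5 = 448; py1_5 = 244; center_x_6 = 284; center_y_6 = 160; radius_6 = 48; px0_7 = 8; py0_7 = 244; px1_7 = 36; py1_7 = 340; px1_8 = 216; py1_8 = 312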